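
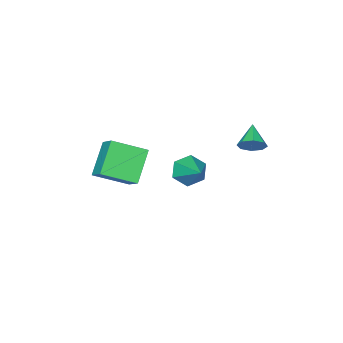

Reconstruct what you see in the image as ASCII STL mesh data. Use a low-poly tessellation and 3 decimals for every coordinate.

solid 
facet normal -0.647 -0.330 0.687
outer loop
vertex 3.836 -5.036 3.636
vertex 4.175 -4.021 4.443
vertex 2.426 -3.932 2.84
endloop
endfacet
facet normal -0.253 -0.757 -0.602
outer loop
vertex 3.745 -3.259 1.437
vertex 3.836 -5.036 3.636
vertex 2.426 -3.932 2.84
endloop
endfacet
facet normal -0.647 -0.330 0.688
outer loop
vertex 2.426 -3.932 2.84
vertex 4.175 -4.021 4.443
vertex 2.765 -2.917 3.646
endloop
endfacet
facet normal -0.720 0.563 -0.406
outer loop
vertex 2.765 -2.917 3.646
vertex 3.745 -3.259 1.437
vertex 2.426 -3.932 2.84
endloop
endfacet
facet normal 0.720 -0.563 0.406
outer loop
vertex 3.836 -5.036 3.636
vertex 5.494 -3.348 3.04
vertex 4.175 -4.021 4.443
endloop
endfacet
facet normal -0.253 -0.758 -0.602
outer loop
vertex 5.155 -4.363 2.234
vertex 3.836 -5.036 3.636
vertex 3.745 -3.259 1.437
endloop
endfacet
facet normal 0.719 -0.563 0.407
outer loop
vertex 5.155 -4.363 2.234
vertex 5.494 -3.348 3.04
vertex 3.836 -5.036 3.636
endloop
endfacet
facet normal 0.253 0.758 0.602
outer loop
vertex 4.175 -4.021 4.443
vertex 5.494 -3.348 3.04
vertex 2.765 -2.917 3.646
endloop
endfacet
facet normal -0.719 0.563 -0.406
outer loop
vertex 4.084 -2.244 2.244
vertex 3.745 -3.259 1.437
vertex 2.765 -2.917 3.646
endloop
endfacet
facet normal 0.253 0.757 0.602
outer loop
vertex 2.765 -2.917 3.646
vertex 5.494 -3.348 3.04
vertex 4.084 -2.244 2.244
endloop
endfacet
facet normal 0.647 0.330 -0.687
outer loop
vertex 4.084 -2.244 2.244
vertex 5.155 -4.363 2.234
vertex 3.745 -3.259 1.437
endloop
endfacet
facet normal 0.647 0.330 -0.688
outer loop
vertex 5.494 -3.348 3.04
vertex 5.155 -4.363 2.234
vertex 4.084 -2.244 2.244
endloop
endfacet
facet normal -0.356 -0.780 -0.515
outer loop
vertex 0.083 -3.024 -0.473
vertex -0.343 -3.354 0.322
vertex -0.814 -2.754 -0.261
endloop
endfacet
facet normal 0.106 0.808 -0.579
outer loop
vertex 0.083 -3.024 -0.473
vertex -0.814 -2.754 -0.261
vertex 0.403 -1.726 1.398
endloop
endfacet
facet normal -0.357 -0.780 -0.514
outer loop
vertex -0.814 -2.754 -0.261
vertex -0.343 -3.354 0.322
vertex -1.239 -3.084 0.534
endloop
endfacet
facet normal -0.632 0.775 -0.016
outer loop
vertex -0.814 -2.754 -0.261
vertex -1.239 -3.084 0.534
vertex 0.403 -1.726 1.398
endloop
endfacet
facet normal -0.357 -0.779 -0.516
outer loop
vertex -1.239 -3.084 0.534
vertex -0.343 -3.354 0.322
vertex -0.769 -3.685 1.116
endloop
endfacet
facet normal -0.607 0.255 0.753
outer loop
vertex -1.239 -3.084 0.534
vertex -0.769 -3.685 1.116
vertex 0.403 -1.726 1.398
endloop
endfacet
facet normal -0.356 -0.779 -0.516
outer loop
vertex -0.769 -3.685 1.116
vertex -0.343 -3.354 0.322
vertex 0.128 -3.955 0.904
endloop
endfacet
facet normal 0.157 -0.232 0.960
outer loop
vertex -0.769 -3.685 1.116
vertex 0.128 -3.955 0.904
vertex 0.403 -1.726 1.398
endloop
endfacet
facet normal -0.357 -0.779 -0.515
outer loop
vertex 0.128 -3.955 0.904
vertex -0.343 -3.354 0.322
vertex 0.553 -3.625 0.11
endloop
endfacet
facet normal 0.896 -0.199 0.397
outer loop
vertex 0.128 -3.955 0.904
vertex 0.553 -3.625 0.11
vertex 0.403 -1.726 1.398
endloop
endfacet
facet normal -0.357 -0.779 -0.515
outer loop
vertex 0.553 -3.625 0.11
vertex -0.343 -3.354 0.322
vertex 0.083 -3.024 -0.473
endloop
endfacet
facet normal 0.871 0.321 -0.372
outer loop
vertex 0.553 -3.625 0.11
vertex 0.083 -3.024 -0.473
vertex 0.403 -1.726 1.398
endloop
endfacet
facet normal 0.615 0.604 -0.506
outer loop
vertex -1.254 -0.956 3.072
vertex -1.803 -0.432 3.03
vertex -1.245 -0.588 3.522
endloop
endfacet
facet normal 0.433 -0.702 0.565
outer loop
vertex -1.254 -0.956 3.072
vertex -1.245 -0.588 3.522
vertex -2.677 -1.288 3.75
endloop
endfacet
facet normal 0.616 0.603 -0.507
outer loop
vertex -1.245 -0.588 3.522
vertex -1.803 -0.432 3.03
vertex -1.562 -0.128 3.684
endloop
endfacet
facet normal 0.237 -0.173 0.956
outer loop
vertex -1.245 -0.588 3.522
vertex -1.562 -0.128 3.684
vertex -2.677 -1.288 3.75
endloop
endfacet
facet normal 0.616 0.603 -0.507
outer loop
vertex -1.562 -0.128 3.684
vertex -1.803 -0.432 3.03
vertex -2.021 0.154 3.462
endloop
endfacet
facet normal -0.259 0.301 0.918
outer loop
vertex -1.562 -0.128 3.684
vertex -2.021 0.154 3.462
vertex -2.677 -1.288 3.75
endloop
endfacet
facet normal 0.616 0.603 -0.507
outer loop
vertex -2.021 0.154 3.462
vertex -1.803 -0.432 3.03
vertex -2.351 0.092 2.987
endloop
endfacet
facet normal -0.763 0.441 0.472
outer loop
vertex -2.021 0.154 3.462
vertex -2.351 0.092 2.987
vertex -2.677 -1.288 3.75
endloop
endfacet
facet normal 0.616 0.603 -0.507
outer loop
vertex -2.351 0.092 2.987
vertex -1.803 -0.432 3.03
vertex -2.36 -0.276 2.538
endloop
endfacet
facet normal -0.979 0.167 -0.117
outer loop
vertex -2.351 0.092 2.987
vertex -2.36 -0.276 2.538
vertex -2.677 -1.288 3.75
endloop
endfacet
facet normal 0.616 0.603 -0.506
outer loop
vertex -2.36 -0.276 2.538
vertex -1.803 -0.432 3.03
vertex -2.043 -0.736 2.376
endloop
endfacet
facet normal -0.783 -0.361 -0.506
outer loop
vertex -2.36 -0.276 2.538
vertex -2.043 -0.736 2.376
vertex -2.677 -1.288 3.75
endloop
endfacet
facet normal 0.617 0.603 -0.506
outer loop
vertex -2.043 -0.736 2.376
vertex -1.803 -0.432 3.03
vertex -1.585 -1.018 2.598
endloop
endfacet
facet normal -0.287 -0.836 -0.468
outer loop
vertex -2.043 -0.736 2.376
vertex -1.585 -1.018 2.598
vertex -2.677 -1.288 3.75
endloop
endfacet
facet normal 0.615 0.603 -0.508
outer loop
vertex -1.585 -1.018 2.598
vertex -1.803 -0.432 3.03
vertex -1.254 -0.956 3.072
endloop
endfacet
facet normal 0.217 -0.976 -0.024
outer loop
vertex -1.585 -1.018 2.598
vertex -1.254 -0.956 3.072
vertex -2.677 -1.288 3.75
endloop
endfacet

endsolid


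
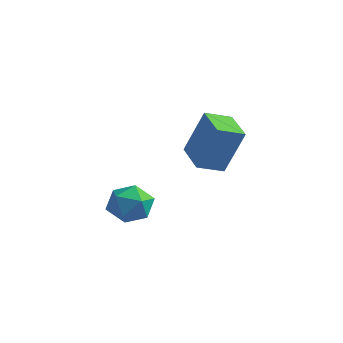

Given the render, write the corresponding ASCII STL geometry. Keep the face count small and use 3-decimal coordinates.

solid 
facet normal -0.507 0.381 0.774
outer loop
vertex -2.198 -2.602 0.55
vertex -2.444 -3.275 0.72
vertex -1.814 -3.028 1.011
endloop
endfacet
facet normal 0.080 0.764 0.640
outer loop
vertex -2.198 -2.602 0.55
vertex -1.814 -3.028 1.011
vertex -1.465 -2.634 0.497
endloop
endfacet
facet normal 0.041 0.999 -0.033
outer loop
vertex -2.198 -2.602 0.55
vertex -1.465 -2.634 0.497
vertex -1.878 -2.637 -0.112
endloop
endfacet
facet normal -0.569 0.760 -0.315
outer loop
vertex -2.198 -2.602 0.55
vertex -1.878 -2.637 -0.112
vertex -2.483 -3.033 0.026
endloop
endfacet
facet normal -0.908 0.378 0.183
outer loop
vertex -2.198 -2.602 0.55
vertex -2.483 -3.033 0.026
vertex -2.444 -3.275 0.72
endloop
endfacet
facet normal 0.644 0.330 0.690
outer loop
vertex -1.465 -2.634 0.497
vertex -1.814 -3.028 1.011
vertex -1.257 -3.327 0.634
endloop
endfacet
facet normal -0.305 -0.291 0.907
outer loop
vertex -1.814 -3.028 1.011
vertex -2.444 -3.275 0.72
vertex -1.862 -3.723 0.772
endloop
endfacet
facet normal -0.954 -0.296 -0.050
outer loop
vertex -2.444 -3.275 0.72
vertex -2.483 -3.033 0.026
vertex -2.275 -3.726 0.163
endloop
endfacet
facet normal -0.406 0.322 -0.855
outer loop
vertex -2.483 -3.033 0.026
vertex -1.878 -2.637 -0.112
vertex -1.926 -3.332 -0.351
endloop
endfacet
facet normal 0.582 0.709 -0.398
outer loop
vertex -1.878 -2.637 -0.112
vertex -1.465 -2.634 0.497
vertex -1.296 -3.085 -0.06
endloop
endfacet
facet normal 0.569 -0.760 0.315
outer loop
vertex -1.542 -3.758 0.11
vertex -1.257 -3.327 0.634
vertex -1.862 -3.723 0.772
endloop
endfacet
facet normal -0.041 -0.999 0.033
outer loop
vertex -1.542 -3.758 0.11
vertex -1.862 -3.723 0.772
vertex -2.275 -3.726 0.163
endloop
endfacet
facet normal -0.080 -0.764 -0.640
outer loop
vertex -1.542 -3.758 0.11
vertex -2.275 -3.726 0.163
vertex -1.926 -3.332 -0.351
endloop
endfacet
facet normal 0.507 -0.381 -0.774
outer loop
vertex -1.542 -3.758 0.11
vertex -1.926 -3.332 -0.351
vertex -1.296 -3.085 -0.06
endloop
endfacet
facet normal 0.908 -0.378 -0.183
outer loop
vertex -1.542 -3.758 0.11
vertex -1.296 -3.085 -0.06
vertex -1.257 -3.327 0.634
endloop
endfacet
facet normal 0.406 -0.322 0.855
outer loop
vertex -1.862 -3.723 0.772
vertex -1.257 -3.327 0.634
vertex -1.814 -3.028 1.011
endloop
endfacet
facet normal -0.582 -0.709 0.398
outer loop
vertex -2.275 -3.726 0.163
vertex -1.862 -3.723 0.772
vertex -2.444 -3.275 0.72
endloop
endfacet
facet normal -0.644 -0.330 -0.690
outer loop
vertex -1.926 -3.332 -0.351
vertex -2.275 -3.726 0.163
vertex -2.483 -3.033 0.026
endloop
endfacet
facet normal 0.305 0.291 -0.907
outer loop
vertex -1.296 -3.085 -0.06
vertex -1.926 -3.332 -0.351
vertex -1.878 -2.637 -0.112
endloop
endfacet
facet normal 0.954 0.296 0.050
outer loop
vertex -1.257 -3.327 0.634
vertex -1.296 -3.085 -0.06
vertex -1.465 -2.634 0.497
endloop
endfacet
facet normal -0.857 0.455 0.243
outer loop
vertex -2.283 0.161 2.922
vertex -1.94 0.949 2.657
vertex -2.851 -0.101 1.406
endloop
endfacet
facet normal -0.381 -0.876 0.294
outer loop
vertex -1.78 -0.669 1.103
vertex -2.283 0.161 2.922
vertex -2.851 -0.101 1.406
endloop
endfacet
facet normal -0.857 0.454 0.243
outer loop
vertex -2.851 -0.101 1.406
vertex -1.94 0.949 2.657
vertex -2.508 0.688 1.141
endloop
endfacet
facet normal -0.346 -0.160 -0.924
outer loop
vertex -2.508 0.688 1.141
vertex -1.78 -0.669 1.103
vertex -2.851 -0.101 1.406
endloop
endfacet
facet normal 0.346 0.160 0.924
outer loop
vertex -2.283 0.161 2.922
vertex -0.869 0.381 2.354
vertex -1.94 0.949 2.657
endloop
endfacet
facet normal -0.382 -0.876 0.294
outer loop
vertex -1.212 -0.408 2.619
vertex -2.283 0.161 2.922
vertex -1.78 -0.669 1.103
endloop
endfacet
facet normal 0.346 0.160 0.924
outer loop
vertex -1.212 -0.408 2.619
vertex -0.869 0.381 2.354
vertex -2.283 0.161 2.922
endloop
endfacet
facet normal 0.382 0.876 -0.294
outer loop
vertex -1.94 0.949 2.657
vertex -0.869 0.381 2.354
vertex -2.508 0.688 1.141
endloop
endfacet
facet normal -0.347 -0.160 -0.924
outer loop
vertex -1.437 0.119 0.838
vertex -1.78 -0.669 1.103
vertex -2.508 0.688 1.141
endloop
endfacet
facet normal 0.382 0.876 -0.295
outer loop
vertex -2.508 0.688 1.141
vertex -0.869 0.381 2.354
vertex -1.437 0.119 0.838
endloop
endfacet
facet normal 0.857 -0.455 -0.243
outer loop
vertex -1.437 0.119 0.838
vertex -1.212 -0.408 2.619
vertex -1.78 -0.669 1.103
endloop
endfacet
facet normal 0.857 -0.454 -0.243
outer loop
vertex -0.869 0.381 2.354
vertex -1.212 -0.408 2.619
vertex -1.437 0.119 0.838
endloop
endfacet

endsolid


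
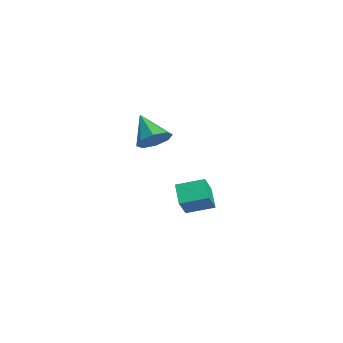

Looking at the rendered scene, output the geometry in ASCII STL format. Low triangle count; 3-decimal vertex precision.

solid 
facet normal 0.697 0.188 -0.692
outer loop
vertex 2.249 -0.877 0.645
vertex 1.828 -0.71 0.266
vertex 2.157 -0.436 0.672
endloop
endfacet
facet normal 0.327 0.010 0.945
outer loop
vertex 2.249 -0.877 0.645
vertex 2.157 -0.436 0.672
vertex 1.012 -0.93 1.074
endloop
endfacet
facet normal 0.697 0.188 -0.692
outer loop
vertex 2.157 -0.436 0.672
vertex 1.828 -0.71 0.266
vertex 1.872 -0.155 0.461
endloop
endfacet
facet normal 0.015 0.610 0.792
outer loop
vertex 2.157 -0.436 0.672
vertex 1.872 -0.155 0.461
vertex 1.012 -0.93 1.074
endloop
endfacet
facet normal 0.698 0.188 -0.691
outer loop
vertex 1.872 -0.155 0.461
vertex 1.828 -0.71 0.266
vertex 1.562 -0.2 0.136
endloop
endfacet
facet normal -0.480 0.806 0.346
outer loop
vertex 1.872 -0.155 0.461
vertex 1.562 -0.2 0.136
vertex 1.012 -0.93 1.074
endloop
endfacet
facet normal 0.698 0.188 -0.691
outer loop
vertex 1.562 -0.2 0.136
vertex 1.828 -0.71 0.266
vertex 1.408 -0.543 -0.113
endloop
endfacet
facet normal -0.865 0.484 -0.131
outer loop
vertex 1.562 -0.2 0.136
vertex 1.408 -0.543 -0.113
vertex 1.012 -0.93 1.074
endloop
endfacet
facet normal 0.698 0.188 -0.691
outer loop
vertex 1.408 -0.543 -0.113
vertex 1.828 -0.71 0.266
vertex 1.5 -0.985 -0.14
endloop
endfacet
facet normal -0.917 -0.169 -0.361
outer loop
vertex 1.408 -0.543 -0.113
vertex 1.5 -0.985 -0.14
vertex 1.012 -0.93 1.074
endloop
endfacet
facet normal 0.697 0.189 -0.691
outer loop
vertex 1.5 -0.985 -0.14
vertex 1.828 -0.71 0.266
vertex 1.784 -1.265 0.07
endloop
endfacet
facet normal -0.604 -0.769 -0.208
outer loop
vertex 1.5 -0.985 -0.14
vertex 1.784 -1.265 0.07
vertex 1.012 -0.93 1.074
endloop
endfacet
facet normal 0.699 0.188 -0.690
outer loop
vertex 1.784 -1.265 0.07
vertex 1.828 -0.71 0.266
vertex 2.094 -1.22 0.396
endloop
endfacet
facet normal -0.110 -0.965 0.238
outer loop
vertex 1.784 -1.265 0.07
vertex 2.094 -1.22 0.396
vertex 1.012 -0.93 1.074
endloop
endfacet
facet normal 0.697 0.187 -0.692
outer loop
vertex 2.094 -1.22 0.396
vertex 1.828 -0.71 0.266
vertex 2.249 -0.877 0.645
endloop
endfacet
facet normal 0.275 -0.643 0.715
outer loop
vertex 2.094 -1.22 0.396
vertex 2.249 -0.877 0.645
vertex 1.012 -0.93 1.074
endloop
endfacet
facet normal -0.535 0.416 -0.736
outer loop
vertex -1.735 1.249 -3.608
vertex -1.406 2.153 -3.336
vertex -1.035 1.162 -4.166
endloop
endfacet
facet normal -0.330 -0.904 -0.273
outer loop
vertex -0.554 0.787 -3.504
vertex -1.735 1.249 -3.608
vertex -1.035 1.162 -4.166
endloop
endfacet
facet normal -0.534 0.416 -0.736
outer loop
vertex -1.035 1.162 -4.166
vertex -1.406 2.153 -3.336
vertex -0.705 2.066 -3.894
endloop
endfacet
facet normal 0.778 -0.097 -0.621
outer loop
vertex -0.705 2.066 -3.894
vertex -0.554 0.787 -3.504
vertex -1.035 1.162 -4.166
endloop
endfacet
facet normal -0.778 0.097 0.620
outer loop
vertex -1.735 1.249 -3.608
vertex -0.925 1.778 -2.674
vertex -1.406 2.153 -3.336
endloop
endfacet
facet normal -0.330 -0.904 -0.273
outer loop
vertex -1.255 0.874 -2.946
vertex -1.735 1.249 -3.608
vertex -0.554 0.787 -3.504
endloop
endfacet
facet normal -0.779 0.098 0.620
outer loop
vertex -1.255 0.874 -2.946
vertex -0.925 1.778 -2.674
vertex -1.735 1.249 -3.608
endloop
endfacet
facet normal 0.329 0.904 0.273
outer loop
vertex -1.406 2.153 -3.336
vertex -0.925 1.778 -2.674
vertex -0.705 2.066 -3.894
endloop
endfacet
facet normal 0.779 -0.097 -0.620
outer loop
vertex -0.225 1.691 -3.232
vertex -0.554 0.787 -3.504
vertex -0.705 2.066 -3.894
endloop
endfacet
facet normal 0.330 0.904 0.273
outer loop
vertex -0.705 2.066 -3.894
vertex -0.925 1.778 -2.674
vertex -0.225 1.691 -3.232
endloop
endfacet
facet normal 0.534 -0.416 0.736
outer loop
vertex -0.225 1.691 -3.232
vertex -1.255 0.874 -2.946
vertex -0.554 0.787 -3.504
endloop
endfacet
facet normal 0.535 -0.416 0.735
outer loop
vertex -0.925 1.778 -2.674
vertex -1.255 0.874 -2.946
vertex -0.225 1.691 -3.232
endloop
endfacet

endsolid


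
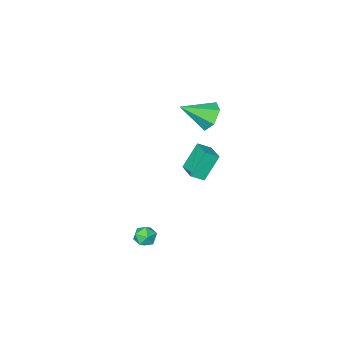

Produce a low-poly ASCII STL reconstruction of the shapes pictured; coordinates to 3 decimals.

solid 
facet normal -0.551 -0.020 0.834
outer loop
vertex -2.052 -4.654 -0.219
vertex -1.65 -3.336 0.078
vertex -2.75 -4.339 -0.673
endloop
endfacet
facet normal -0.285 -0.935 -0.210
outer loop
vertex -1.77 -4.304 -2.158
vertex -2.052 -4.654 -0.219
vertex -2.75 -4.339 -0.673
endloop
endfacet
facet normal -0.551 -0.020 0.834
outer loop
vertex -2.75 -4.339 -0.673
vertex -1.65 -3.336 0.078
vertex -2.348 -3.021 -0.376
endloop
endfacet
facet normal -0.784 0.354 -0.509
outer loop
vertex -2.348 -3.021 -0.376
vertex -1.77 -4.304 -2.158
vertex -2.75 -4.339 -0.673
endloop
endfacet
facet normal 0.784 -0.354 0.509
outer loop
vertex -2.052 -4.654 -0.219
vertex -0.67 -3.301 -1.407
vertex -1.65 -3.336 0.078
endloop
endfacet
facet normal -0.285 -0.935 -0.210
outer loop
vertex -1.072 -4.619 -1.704
vertex -2.052 -4.654 -0.219
vertex -1.77 -4.304 -2.158
endloop
endfacet
facet normal 0.784 -0.354 0.509
outer loop
vertex -1.072 -4.619 -1.704
vertex -0.67 -3.301 -1.407
vertex -2.052 -4.654 -0.219
endloop
endfacet
facet normal 0.285 0.935 0.210
outer loop
vertex -1.65 -3.336 0.078
vertex -0.67 -3.301 -1.407
vertex -2.348 -3.021 -0.376
endloop
endfacet
facet normal -0.784 0.354 -0.509
outer loop
vertex -1.368 -2.986 -1.861
vertex -1.77 -4.304 -2.158
vertex -2.348 -3.021 -0.376
endloop
endfacet
facet normal 0.285 0.935 0.210
outer loop
vertex -2.348 -3.021 -0.376
vertex -0.67 -3.301 -1.407
vertex -1.368 -2.986 -1.861
endloop
endfacet
facet normal 0.551 0.020 -0.834
outer loop
vertex -1.368 -2.986 -1.861
vertex -1.072 -4.619 -1.704
vertex -1.77 -4.304 -2.158
endloop
endfacet
facet normal 0.551 0.020 -0.834
outer loop
vertex -0.67 -3.301 -1.407
vertex -1.072 -4.619 -1.704
vertex -1.368 -2.986 -1.861
endloop
endfacet
facet normal -0.775 0.396 -0.492
outer loop
vertex -0.867 -2.302 2.834
vertex -1.457 -2.624 3.505
vertex -1.069 -1.761 3.588
endloop
endfacet
facet normal 0.858 0.497 -0.127
outer loop
vertex -0.867 -2.302 2.834
vertex -1.069 -1.761 3.588
vertex -0.023 -3.356 4.415
endloop
endfacet
facet normal -0.775 0.396 -0.492
outer loop
vertex -1.069 -1.761 3.588
vertex -1.457 -2.624 3.505
vertex -1.659 -2.082 4.259
endloop
endfacet
facet normal 0.419 0.619 0.664
outer loop
vertex -1.069 -1.761 3.588
vertex -1.659 -2.082 4.259
vertex -0.023 -3.356 4.415
endloop
endfacet
facet normal -0.776 0.395 -0.492
outer loop
vertex -1.659 -2.082 4.259
vertex -1.457 -2.624 3.505
vertex -2.047 -2.945 4.177
endloop
endfacet
facet normal -0.124 -0.038 0.991
outer loop
vertex -1.659 -2.082 4.259
vertex -2.047 -2.945 4.177
vertex -0.023 -3.356 4.415
endloop
endfacet
facet normal -0.775 0.396 -0.492
outer loop
vertex -2.047 -2.945 4.177
vertex -1.457 -2.624 3.505
vertex -1.846 -3.487 3.423
endloop
endfacet
facet normal -0.228 -0.818 0.527
outer loop
vertex -2.047 -2.945 4.177
vertex -1.846 -3.487 3.423
vertex -0.023 -3.356 4.415
endloop
endfacet
facet normal -0.776 0.396 -0.491
outer loop
vertex -1.846 -3.487 3.423
vertex -1.457 -2.624 3.505
vertex -1.256 -3.165 2.751
endloop
endfacet
facet normal 0.212 -0.941 -0.265
outer loop
vertex -1.846 -3.487 3.423
vertex -1.256 -3.165 2.751
vertex -0.023 -3.356 4.415
endloop
endfacet
facet normal -0.775 0.397 -0.491
outer loop
vertex -1.256 -3.165 2.751
vertex -1.457 -2.624 3.505
vertex -0.867 -2.302 2.834
endloop
endfacet
facet normal 0.755 -0.283 -0.592
outer loop
vertex -1.256 -3.165 2.751
vertex -0.867 -2.302 2.834
vertex -0.023 -3.356 4.415
endloop
endfacet
facet normal -0.254 0.518 0.817
outer loop
vertex 2.577 -1.601 -3.415
vertex 2.971 -2.031 -3.02
vertex 3.255 -1.45 -3.3
endloop
endfacet
facet normal -0.250 0.938 0.239
outer loop
vertex 2.577 -1.601 -3.415
vertex 3.255 -1.45 -3.3
vertex 2.979 -1.36 -3.941
endloop
endfacet
facet normal -0.708 0.666 -0.236
outer loop
vertex 2.577 -1.601 -3.415
vertex 2.979 -1.36 -3.941
vertex 2.524 -1.885 -4.058
endloop
endfacet
facet normal -0.996 0.078 0.048
outer loop
vertex 2.577 -1.601 -3.415
vertex 2.524 -1.885 -4.058
vertex 2.519 -2.299 -3.489
endloop
endfacet
facet normal -0.716 -0.015 0.698
outer loop
vertex 2.577 -1.601 -3.415
vertex 2.519 -2.299 -3.489
vertex 2.971 -2.031 -3.02
endloop
endfacet
facet normal 0.405 0.913 -0.046
outer loop
vertex 2.979 -1.36 -3.941
vertex 3.255 -1.45 -3.3
vertex 3.621 -1.641 -3.871
endloop
endfacet
facet normal 0.397 0.234 0.888
outer loop
vertex 3.255 -1.45 -3.3
vertex 2.971 -2.031 -3.02
vertex 3.616 -2.055 -3.302
endloop
endfacet
facet normal -0.350 -0.627 0.696
outer loop
vertex 2.971 -2.031 -3.02
vertex 2.519 -2.299 -3.489
vertex 3.161 -2.58 -3.419
endloop
endfacet
facet normal -0.803 -0.478 -0.355
outer loop
vertex 2.519 -2.299 -3.489
vertex 2.524 -1.885 -4.058
vertex 2.885 -2.49 -4.06
endloop
endfacet
facet normal -0.338 0.474 -0.813
outer loop
vertex 2.524 -1.885 -4.058
vertex 2.979 -1.36 -3.941
vertex 3.169 -1.909 -4.34
endloop
endfacet
facet normal 0.996 -0.078 -0.048
outer loop
vertex 3.563 -2.339 -3.945
vertex 3.621 -1.641 -3.871
vertex 3.616 -2.055 -3.302
endloop
endfacet
facet normal 0.708 -0.666 0.236
outer loop
vertex 3.563 -2.339 -3.945
vertex 3.616 -2.055 -3.302
vertex 3.161 -2.58 -3.419
endloop
endfacet
facet normal 0.250 -0.938 -0.239
outer loop
vertex 3.563 -2.339 -3.945
vertex 3.161 -2.58 -3.419
vertex 2.885 -2.49 -4.06
endloop
endfacet
facet normal 0.254 -0.518 -0.817
outer loop
vertex 3.563 -2.339 -3.945
vertex 2.885 -2.49 -4.06
vertex 3.169 -1.909 -4.34
endloop
endfacet
facet normal 0.716 0.015 -0.698
outer loop
vertex 3.563 -2.339 -3.945
vertex 3.169 -1.909 -4.34
vertex 3.621 -1.641 -3.871
endloop
endfacet
facet normal 0.803 0.478 0.355
outer loop
vertex 3.616 -2.055 -3.302
vertex 3.621 -1.641 -3.871
vertex 3.255 -1.45 -3.3
endloop
endfacet
facet normal 0.338 -0.474 0.813
outer loop
vertex 3.161 -2.58 -3.419
vertex 3.616 -2.055 -3.302
vertex 2.971 -2.031 -3.02
endloop
endfacet
facet normal -0.405 -0.913 0.046
outer loop
vertex 2.885 -2.49 -4.06
vertex 3.161 -2.58 -3.419
vertex 2.519 -2.299 -3.489
endloop
endfacet
facet normal -0.397 -0.234 -0.888
outer loop
vertex 3.169 -1.909 -4.34
vertex 2.885 -2.49 -4.06
vertex 2.524 -1.885 -4.058
endloop
endfacet
facet normal 0.350 0.627 -0.696
outer loop
vertex 3.621 -1.641 -3.871
vertex 3.169 -1.909 -4.34
vertex 2.979 -1.36 -3.941
endloop
endfacet

endsolid


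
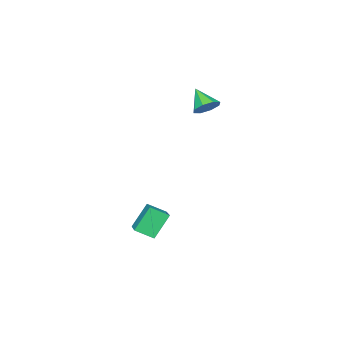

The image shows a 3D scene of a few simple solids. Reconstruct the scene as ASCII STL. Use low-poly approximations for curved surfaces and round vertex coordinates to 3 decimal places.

solid 
facet normal 0.188 0.708 -0.681
outer loop
vertex -2.23 1.963 2.157
vertex -2.951 2.128 2.13
vertex -2.375 2.362 2.532
endloop
endfacet
facet normal 0.767 -0.269 0.583
outer loop
vertex -2.23 1.963 2.157
vertex -2.375 2.362 2.532
vertex -3.209 1.152 3.07
endloop
endfacet
facet normal 0.188 0.707 -0.681
outer loop
vertex -2.375 2.362 2.532
vertex -2.951 2.128 2.13
vertex -2.857 2.624 2.671
endloop
endfacet
facet normal 0.355 0.165 0.920
outer loop
vertex -2.375 2.362 2.532
vertex -2.857 2.624 2.671
vertex -3.209 1.152 3.07
endloop
endfacet
facet normal 0.188 0.708 -0.681
outer loop
vertex -2.857 2.624 2.671
vertex -2.951 2.128 2.13
vertex -3.394 2.596 2.494
endloop
endfacet
facet normal -0.312 0.317 0.896
outer loop
vertex -2.857 2.624 2.671
vertex -3.394 2.596 2.494
vertex -3.209 1.152 3.07
endloop
endfacet
facet normal 0.187 0.707 -0.681
outer loop
vertex -3.394 2.596 2.494
vertex -2.951 2.128 2.13
vertex -3.672 2.293 2.103
endloop
endfacet
facet normal -0.846 0.100 0.524
outer loop
vertex -3.394 2.596 2.494
vertex -3.672 2.293 2.103
vertex -3.209 1.152 3.07
endloop
endfacet
facet normal 0.187 0.707 -0.682
outer loop
vertex -3.672 2.293 2.103
vertex -2.951 2.128 2.13
vertex -3.527 1.894 1.729
endloop
endfacet
facet normal -0.933 -0.360 0.022
outer loop
vertex -3.672 2.293 2.103
vertex -3.527 1.894 1.729
vertex -3.209 1.152 3.07
endloop
endfacet
facet normal 0.186 0.709 -0.680
outer loop
vertex -3.527 1.894 1.729
vertex -2.951 2.128 2.13
vertex -3.044 1.633 1.589
endloop
endfacet
facet normal -0.520 -0.794 -0.316
outer loop
vertex -3.527 1.894 1.729
vertex -3.044 1.633 1.589
vertex -3.209 1.152 3.07
endloop
endfacet
facet normal 0.187 0.708 -0.680
outer loop
vertex -3.044 1.633 1.589
vertex -2.951 2.128 2.13
vertex -2.507 1.661 1.766
endloop
endfacet
facet normal 0.145 -0.946 -0.291
outer loop
vertex -3.044 1.633 1.589
vertex -2.507 1.661 1.766
vertex -3.209 1.152 3.07
endloop
endfacet
facet normal 0.188 0.709 -0.680
outer loop
vertex -2.507 1.661 1.766
vertex -2.951 2.128 2.13
vertex -2.23 1.963 2.157
endloop
endfacet
facet normal 0.680 -0.729 0.081
outer loop
vertex -2.507 1.661 1.766
vertex -2.23 1.963 2.157
vertex -3.209 1.152 3.07
endloop
endfacet
facet normal -0.562 0.121 0.819
outer loop
vertex 2.105 3.022 -2.584
vertex 1.543 3.771 -3.08
vertex 0.986 1.796 -3.171
endloop
endfacet
facet normal 0.530 -0.707 0.468
outer loop
vertex 1.857 1.609 -4.44
vertex 2.105 3.022 -2.584
vertex 0.986 1.796 -3.171
endloop
endfacet
facet normal -0.562 0.121 0.818
outer loop
vertex 0.986 1.796 -3.171
vertex 1.543 3.771 -3.08
vertex 0.425 2.546 -3.667
endloop
endfacet
facet normal -0.636 -0.696 -0.334
outer loop
vertex 0.425 2.546 -3.667
vertex 1.857 1.609 -4.44
vertex 0.986 1.796 -3.171
endloop
endfacet
facet normal 0.635 0.697 0.333
outer loop
vertex 2.105 3.022 -2.584
vertex 2.414 3.584 -4.349
vertex 1.543 3.771 -3.08
endloop
endfacet
facet normal 0.530 -0.708 0.468
outer loop
vertex 2.975 2.834 -3.853
vertex 2.105 3.022 -2.584
vertex 1.857 1.609 -4.44
endloop
endfacet
facet normal 0.636 0.696 0.333
outer loop
vertex 2.975 2.834 -3.853
vertex 2.414 3.584 -4.349
vertex 2.105 3.022 -2.584
endloop
endfacet
facet normal -0.530 0.708 -0.468
outer loop
vertex 1.543 3.771 -3.08
vertex 2.414 3.584 -4.349
vertex 0.425 2.546 -3.667
endloop
endfacet
facet normal -0.635 -0.697 -0.332
outer loop
vertex 1.295 2.358 -4.936
vertex 1.857 1.609 -4.44
vertex 0.425 2.546 -3.667
endloop
endfacet
facet normal -0.530 0.707 -0.468
outer loop
vertex 0.425 2.546 -3.667
vertex 2.414 3.584 -4.349
vertex 1.295 2.358 -4.936
endloop
endfacet
facet normal 0.562 -0.120 -0.818
outer loop
vertex 1.295 2.358 -4.936
vertex 2.975 2.834 -3.853
vertex 1.857 1.609 -4.44
endloop
endfacet
facet normal 0.562 -0.121 -0.818
outer loop
vertex 2.414 3.584 -4.349
vertex 2.975 2.834 -3.853
vertex 1.295 2.358 -4.936
endloop
endfacet

endsolid


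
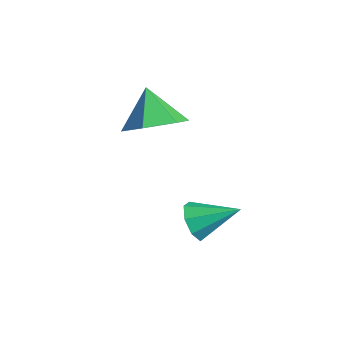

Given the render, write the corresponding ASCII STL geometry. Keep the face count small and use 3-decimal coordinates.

solid 
facet normal 0.580 -0.078 -0.811
outer loop
vertex 1.478 0.864 2.123
vertex 0.711 0.577 1.602
vertex 0.928 1.52 1.667
endloop
endfacet
facet normal 0.191 0.663 0.724
outer loop
vertex 1.478 0.864 2.123
vertex 0.928 1.52 1.667
vertex -0.071 0.683 2.698
endloop
endfacet
facet normal 0.580 -0.078 -0.811
outer loop
vertex 0.928 1.52 1.667
vertex 0.711 0.577 1.602
vertex 0.161 1.234 1.146
endloop
endfacet
facet normal -0.474 0.850 0.231
outer loop
vertex 0.928 1.52 1.667
vertex 0.161 1.234 1.146
vertex -0.071 0.683 2.698
endloop
endfacet
facet normal 0.579 -0.078 -0.811
outer loop
vertex 0.161 1.234 1.146
vertex 0.711 0.577 1.602
vertex -0.056 0.29 1.082
endloop
endfacet
facet normal -0.972 0.228 -0.064
outer loop
vertex 0.161 1.234 1.146
vertex -0.056 0.29 1.082
vertex -0.071 0.683 2.698
endloop
endfacet
facet normal 0.579 -0.078 -0.811
outer loop
vertex -0.056 0.29 1.082
vertex 0.711 0.577 1.602
vertex 0.494 -0.366 1.538
endloop
endfacet
facet normal -0.803 -0.580 0.134
outer loop
vertex -0.056 0.29 1.082
vertex 0.494 -0.366 1.538
vertex -0.071 0.683 2.698
endloop
endfacet
facet normal 0.579 -0.078 -0.811
outer loop
vertex 0.494 -0.366 1.538
vertex 0.711 0.577 1.602
vertex 1.261 -0.079 2.058
endloop
endfacet
facet normal -0.138 -0.767 0.627
outer loop
vertex 0.494 -0.366 1.538
vertex 1.261 -0.079 2.058
vertex -0.071 0.683 2.698
endloop
endfacet
facet normal 0.580 -0.078 -0.811
outer loop
vertex 1.261 -0.079 2.058
vertex 0.711 0.577 1.602
vertex 1.478 0.864 2.123
endloop
endfacet
facet normal 0.359 -0.146 0.922
outer loop
vertex 1.261 -0.079 2.058
vertex 1.478 0.864 2.123
vertex -0.071 0.683 2.698
endloop
endfacet
facet normal -0.506 -0.734 -0.454
outer loop
vertex 3.064 0.775 -1.748
vertex 2.531 0.879 -1.322
vertex 2.72 1.129 -1.937
endloop
endfacet
facet normal 0.724 0.405 -0.559
outer loop
vertex 3.064 0.775 -1.748
vertex 2.72 1.129 -1.937
vertex 3.249 1.921 -0.678
endloop
endfacet
facet normal -0.505 -0.734 -0.454
outer loop
vertex 2.72 1.129 -1.937
vertex 2.531 0.879 -1.322
vertex 2.265 1.336 -1.765
endloop
endfacet
facet normal 0.151 0.807 -0.571
outer loop
vertex 2.72 1.129 -1.937
vertex 2.265 1.336 -1.765
vertex 3.249 1.921 -0.678
endloop
endfacet
facet normal -0.505 -0.734 -0.454
outer loop
vertex 2.265 1.336 -1.765
vertex 2.531 0.879 -1.322
vertex 1.966 1.275 -1.334
endloop
endfacet
facet normal -0.387 0.911 -0.140
outer loop
vertex 2.265 1.336 -1.765
vertex 1.966 1.275 -1.334
vertex 3.249 1.921 -0.678
endloop
endfacet
facet normal -0.505 -0.734 -0.454
outer loop
vertex 1.966 1.275 -1.334
vertex 2.531 0.879 -1.322
vertex 1.998 0.982 -0.896
endloop
endfacet
facet normal -0.578 0.658 0.482
outer loop
vertex 1.966 1.275 -1.334
vertex 1.998 0.982 -0.896
vertex 3.249 1.921 -0.678
endloop
endfacet
facet normal -0.505 -0.735 -0.454
outer loop
vertex 1.998 0.982 -0.896
vertex 2.531 0.879 -1.322
vertex 2.342 0.629 -0.707
endloop
endfacet
facet normal -0.310 0.196 0.930
outer loop
vertex 1.998 0.982 -0.896
vertex 2.342 0.629 -0.707
vertex 3.249 1.921 -0.678
endloop
endfacet
facet normal -0.505 -0.734 -0.454
outer loop
vertex 2.342 0.629 -0.707
vertex 2.531 0.879 -1.322
vertex 2.797 0.422 -0.879
endloop
endfacet
facet normal 0.263 -0.206 0.943
outer loop
vertex 2.342 0.629 -0.707
vertex 2.797 0.422 -0.879
vertex 3.249 1.921 -0.678
endloop
endfacet
facet normal -0.505 -0.734 -0.454
outer loop
vertex 2.797 0.422 -0.879
vertex 2.531 0.879 -1.322
vertex 3.096 0.483 -1.31
endloop
endfacet
facet normal 0.801 -0.310 0.512
outer loop
vertex 2.797 0.422 -0.879
vertex 3.096 0.483 -1.31
vertex 3.249 1.921 -0.678
endloop
endfacet
facet normal -0.505 -0.735 -0.453
outer loop
vertex 3.096 0.483 -1.31
vertex 2.531 0.879 -1.322
vertex 3.064 0.775 -1.748
endloop
endfacet
facet normal 0.992 -0.057 -0.110
outer loop
vertex 3.096 0.483 -1.31
vertex 3.064 0.775 -1.748
vertex 3.249 1.921 -0.678
endloop
endfacet

endsolid


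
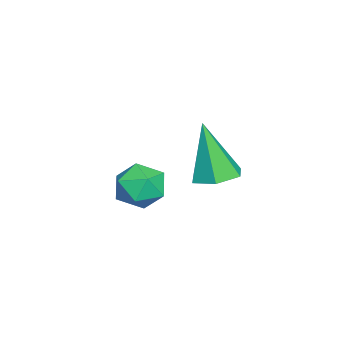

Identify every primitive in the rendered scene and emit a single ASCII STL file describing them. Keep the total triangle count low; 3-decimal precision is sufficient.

solid 
facet normal -0.045 0.405 0.913
outer loop
vertex 0.131 1.576 -3.069
vertex 0.272 0.733 -2.688
vertex 1.002 1.28 -2.895
endloop
endfacet
facet normal 0.209 0.874 0.439
outer loop
vertex 0.131 1.576 -3.069
vertex 1.002 1.28 -2.895
vertex 0.811 1.728 -3.695
endloop
endfacet
facet normal -0.281 0.957 -0.073
outer loop
vertex 0.131 1.576 -3.069
vertex 0.811 1.728 -3.695
vertex -0.038 1.457 -3.982
endloop
endfacet
facet normal -0.838 0.539 0.085
outer loop
vertex 0.131 1.576 -3.069
vertex -0.038 1.457 -3.982
vertex -0.371 0.842 -3.36
endloop
endfacet
facet normal -0.692 0.198 0.694
outer loop
vertex 0.131 1.576 -3.069
vertex -0.371 0.842 -3.36
vertex 0.272 0.733 -2.688
endloop
endfacet
facet normal 0.794 0.592 0.142
outer loop
vertex 0.811 1.728 -3.695
vertex 1.002 1.28 -2.895
vertex 1.371 0.978 -3.7
endloop
endfacet
facet normal 0.382 -0.166 0.909
outer loop
vertex 1.002 1.28 -2.895
vertex 0.272 0.733 -2.688
vertex 1.038 0.363 -3.078
endloop
endfacet
facet normal -0.665 -0.500 0.555
outer loop
vertex 0.272 0.733 -2.688
vertex -0.371 0.842 -3.36
vertex 0.189 0.092 -3.365
endloop
endfacet
facet normal -0.901 0.051 -0.432
outer loop
vertex -0.371 0.842 -3.36
vertex -0.038 1.457 -3.982
vertex -0.002 0.54 -4.165
endloop
endfacet
facet normal 0.001 0.726 -0.688
outer loop
vertex -0.038 1.457 -3.982
vertex 0.811 1.728 -3.695
vertex 0.728 1.087 -4.372
endloop
endfacet
facet normal 0.838 -0.539 -0.085
outer loop
vertex 0.869 0.244 -3.991
vertex 1.371 0.978 -3.7
vertex 1.038 0.363 -3.078
endloop
endfacet
facet normal 0.281 -0.957 0.073
outer loop
vertex 0.869 0.244 -3.991
vertex 1.038 0.363 -3.078
vertex 0.189 0.092 -3.365
endloop
endfacet
facet normal -0.209 -0.874 -0.439
outer loop
vertex 0.869 0.244 -3.991
vertex 0.189 0.092 -3.365
vertex -0.002 0.54 -4.165
endloop
endfacet
facet normal 0.045 -0.405 -0.913
outer loop
vertex 0.869 0.244 -3.991
vertex -0.002 0.54 -4.165
vertex 0.728 1.087 -4.372
endloop
endfacet
facet normal 0.692 -0.198 -0.694
outer loop
vertex 0.869 0.244 -3.991
vertex 0.728 1.087 -4.372
vertex 1.371 0.978 -3.7
endloop
endfacet
facet normal 0.901 -0.051 0.432
outer loop
vertex 1.038 0.363 -3.078
vertex 1.371 0.978 -3.7
vertex 1.002 1.28 -2.895
endloop
endfacet
facet normal -0.001 -0.726 0.688
outer loop
vertex 0.189 0.092 -3.365
vertex 1.038 0.363 -3.078
vertex 0.272 0.733 -2.688
endloop
endfacet
facet normal -0.794 -0.592 -0.142
outer loop
vertex -0.002 0.54 -4.165
vertex 0.189 0.092 -3.365
vertex -0.371 0.842 -3.36
endloop
endfacet
facet normal -0.382 0.166 -0.909
outer loop
vertex 0.728 1.087 -4.372
vertex -0.002 0.54 -4.165
vertex -0.038 1.457 -3.982
endloop
endfacet
facet normal 0.665 0.500 -0.555
outer loop
vertex 1.371 0.978 -3.7
vertex 0.728 1.087 -4.372
vertex 0.811 1.728 -3.695
endloop
endfacet
facet normal 0.110 0.233 -0.966
outer loop
vertex 3.591 3.897 -1.299
vertex 2.813 3.758 -1.421
vertex 3.062 4.49 -1.216
endloop
endfacet
facet normal 0.667 0.521 0.532
outer loop
vertex 3.591 3.897 -1.299
vertex 3.062 4.49 -1.216
vertex 2.587 3.282 0.561
endloop
endfacet
facet normal 0.110 0.233 -0.966
outer loop
vertex 3.062 4.49 -1.216
vertex 2.813 3.758 -1.421
vertex 2.283 4.352 -1.338
endloop
endfacet
facet normal -0.227 0.833 0.505
outer loop
vertex 3.062 4.49 -1.216
vertex 2.283 4.352 -1.338
vertex 2.587 3.282 0.561
endloop
endfacet
facet normal 0.109 0.232 -0.967
outer loop
vertex 2.283 4.352 -1.338
vertex 2.813 3.758 -1.421
vertex 2.034 3.62 -1.542
endloop
endfacet
facet normal -0.929 0.237 0.283
outer loop
vertex 2.283 4.352 -1.338
vertex 2.034 3.62 -1.542
vertex 2.587 3.282 0.561
endloop
endfacet
facet normal 0.109 0.232 -0.967
outer loop
vertex 2.034 3.62 -1.542
vertex 2.813 3.758 -1.421
vertex 2.564 3.026 -1.625
endloop
endfacet
facet normal -0.737 -0.670 0.086
outer loop
vertex 2.034 3.62 -1.542
vertex 2.564 3.026 -1.625
vertex 2.587 3.282 0.561
endloop
endfacet
facet normal 0.110 0.232 -0.966
outer loop
vertex 2.564 3.026 -1.625
vertex 2.813 3.758 -1.421
vertex 3.342 3.164 -1.503
endloop
endfacet
facet normal 0.156 -0.981 0.113
outer loop
vertex 2.564 3.026 -1.625
vertex 3.342 3.164 -1.503
vertex 2.587 3.282 0.561
endloop
endfacet
facet normal 0.110 0.232 -0.967
outer loop
vertex 3.342 3.164 -1.503
vertex 2.813 3.758 -1.421
vertex 3.591 3.897 -1.299
endloop
endfacet
facet normal 0.859 -0.385 0.336
outer loop
vertex 3.342 3.164 -1.503
vertex 3.591 3.897 -1.299
vertex 2.587 3.282 0.561
endloop
endfacet

endsolid


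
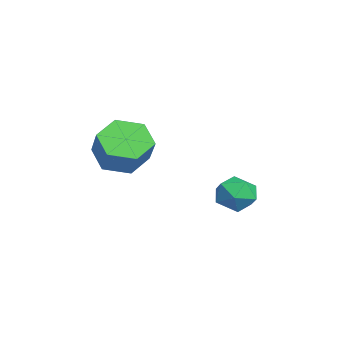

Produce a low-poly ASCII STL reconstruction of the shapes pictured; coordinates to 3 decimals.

solid 
facet normal -0.796 0.446 0.409
outer loop
vertex -3.388 0.102 -3.495
vertex -3.092 -0.047 -2.756
vertex -2.902 0.642 -3.137
endloop
endfacet
facet normal -0.645 0.730 -0.226
outer loop
vertex -3.388 0.102 -3.495
vertex -2.902 0.642 -3.137
vertex -2.813 0.477 -3.924
endloop
endfacet
facet normal -0.669 0.210 -0.713
outer loop
vertex -3.388 0.102 -3.495
vertex -2.813 0.477 -3.924
vertex -2.947 -0.315 -4.031
endloop
endfacet
facet normal -0.836 -0.399 -0.377
outer loop
vertex -3.388 0.102 -3.495
vertex -2.947 -0.315 -4.031
vertex -3.119 -0.638 -3.309
endloop
endfacet
facet normal -0.915 -0.253 0.315
outer loop
vertex -3.388 0.102 -3.495
vertex -3.119 -0.638 -3.309
vertex -3.092 -0.047 -2.756
endloop
endfacet
facet normal 0.025 0.979 -0.202
outer loop
vertex -2.813 0.477 -3.924
vertex -2.902 0.642 -3.137
vertex -2.161 0.558 -3.451
endloop
endfacet
facet normal -0.222 0.518 0.826
outer loop
vertex -2.902 0.642 -3.137
vertex -3.092 -0.047 -2.756
vertex -2.333 0.235 -2.729
endloop
endfacet
facet normal -0.413 -0.612 0.674
outer loop
vertex -3.092 -0.047 -2.756
vertex -3.119 -0.638 -3.309
vertex -2.467 -0.557 -2.836
endloop
endfacet
facet normal -0.286 -0.848 -0.447
outer loop
vertex -3.119 -0.638 -3.309
vertex -2.947 -0.315 -4.031
vertex -2.378 -0.722 -3.623
endloop
endfacet
facet normal -0.015 0.136 -0.991
outer loop
vertex -2.947 -0.315 -4.031
vertex -2.813 0.477 -3.924
vertex -2.188 -0.033 -4.004
endloop
endfacet
facet normal 0.836 0.399 0.377
outer loop
vertex -1.892 -0.182 -3.265
vertex -2.161 0.558 -3.451
vertex -2.333 0.235 -2.729
endloop
endfacet
facet normal 0.669 -0.210 0.713
outer loop
vertex -1.892 -0.182 -3.265
vertex -2.333 0.235 -2.729
vertex -2.467 -0.557 -2.836
endloop
endfacet
facet normal 0.645 -0.730 0.226
outer loop
vertex -1.892 -0.182 -3.265
vertex -2.467 -0.557 -2.836
vertex -2.378 -0.722 -3.623
endloop
endfacet
facet normal 0.796 -0.446 -0.409
outer loop
vertex -1.892 -0.182 -3.265
vertex -2.378 -0.722 -3.623
vertex -2.188 -0.033 -4.004
endloop
endfacet
facet normal 0.915 0.253 -0.315
outer loop
vertex -1.892 -0.182 -3.265
vertex -2.188 -0.033 -4.004
vertex -2.161 0.558 -3.451
endloop
endfacet
facet normal 0.286 0.848 0.447
outer loop
vertex -2.333 0.235 -2.729
vertex -2.161 0.558 -3.451
vertex -2.902 0.642 -3.137
endloop
endfacet
facet normal 0.015 -0.136 0.991
outer loop
vertex -2.467 -0.557 -2.836
vertex -2.333 0.235 -2.729
vertex -3.092 -0.047 -2.756
endloop
endfacet
facet normal -0.025 -0.979 0.202
outer loop
vertex -2.378 -0.722 -3.623
vertex -2.467 -0.557 -2.836
vertex -3.119 -0.638 -3.309
endloop
endfacet
facet normal 0.222 -0.518 -0.826
outer loop
vertex -2.188 -0.033 -4.004
vertex -2.378 -0.722 -3.623
vertex -2.947 -0.315 -4.031
endloop
endfacet
facet normal 0.413 0.612 -0.674
outer loop
vertex -2.161 0.558 -3.451
vertex -2.188 -0.033 -4.004
vertex -2.813 0.477 -3.924
endloop
endfacet
facet normal -0.690 -0.094 -0.717
outer loop
vertex -1.989 -4.369 -1.904
vertex -2.539 -3.751 -1.456
vertex -1.917 -3.452 -2.094
endloop
endfacet
facet normal 0.720 -0.195 -0.666
outer loop
vertex -1.989 -4.369 -1.904
vertex -1.917 -3.452 -2.094
vertex -1.092 -4.246 -0.971
endloop
endfacet
facet normal 0.719 -0.196 -0.667
outer loop
vertex -1.092 -4.246 -0.971
vertex -1.917 -3.452 -2.094
vertex -1.019 -3.329 -1.162
endloop
endfacet
facet normal 0.690 0.094 0.717
outer loop
vertex -1.092 -4.246 -0.971
vertex -1.019 -3.329 -1.162
vertex -1.641 -3.629 -0.524
endloop
endfacet
facet normal -0.690 -0.094 -0.717
outer loop
vertex -1.917 -3.452 -2.094
vertex -2.539 -3.751 -1.456
vertex -2.466 -2.834 -1.647
endloop
endfacet
facet normal 0.426 0.747 -0.510
outer loop
vertex -1.917 -3.452 -2.094
vertex -2.466 -2.834 -1.647
vertex -1.019 -3.329 -1.162
endloop
endfacet
facet normal 0.426 0.748 -0.509
outer loop
vertex -1.019 -3.329 -1.162
vertex -2.466 -2.834 -1.647
vertex -1.569 -2.711 -0.714
endloop
endfacet
facet normal 0.690 0.094 0.717
outer loop
vertex -1.019 -3.329 -1.162
vertex -1.569 -2.711 -0.714
vertex -1.641 -3.629 -0.524
endloop
endfacet
facet normal -0.690 -0.094 -0.717
outer loop
vertex -2.466 -2.834 -1.647
vertex -2.539 -3.751 -1.456
vertex -3.088 -3.134 -1.009
endloop
endfacet
facet normal -0.293 0.943 0.158
outer loop
vertex -2.466 -2.834 -1.647
vertex -3.088 -3.134 -1.009
vertex -1.569 -2.711 -0.714
endloop
endfacet
facet normal -0.293 0.943 0.158
outer loop
vertex -1.569 -2.711 -0.714
vertex -3.088 -3.134 -1.009
vertex -2.191 -3.011 -0.076
endloop
endfacet
facet normal 0.690 0.094 0.717
outer loop
vertex -1.569 -2.711 -0.714
vertex -2.191 -3.011 -0.076
vertex -1.641 -3.629 -0.524
endloop
endfacet
facet normal -0.690 -0.094 -0.717
outer loop
vertex -3.088 -3.134 -1.009
vertex -2.539 -3.751 -1.456
vertex -3.161 -4.051 -0.818
endloop
endfacet
facet normal -0.720 0.196 0.666
outer loop
vertex -3.088 -3.134 -1.009
vertex -3.161 -4.051 -0.818
vertex -2.191 -3.011 -0.076
endloop
endfacet
facet normal -0.719 0.195 0.667
outer loop
vertex -2.191 -3.011 -0.076
vertex -3.161 -4.051 -0.818
vertex -2.263 -3.928 0.114
endloop
endfacet
facet normal 0.690 0.094 0.717
outer loop
vertex -2.191 -3.011 -0.076
vertex -2.263 -3.928 0.114
vertex -1.641 -3.629 -0.524
endloop
endfacet
facet normal -0.690 -0.094 -0.717
outer loop
vertex -3.161 -4.051 -0.818
vertex -2.539 -3.751 -1.456
vertex -2.611 -4.669 -1.266
endloop
endfacet
facet normal -0.426 -0.748 0.509
outer loop
vertex -3.161 -4.051 -0.818
vertex -2.611 -4.669 -1.266
vertex -2.263 -3.928 0.114
endloop
endfacet
facet normal -0.427 -0.747 0.509
outer loop
vertex -2.263 -3.928 0.114
vertex -2.611 -4.669 -1.266
vertex -1.714 -4.546 -0.333
endloop
endfacet
facet normal 0.690 0.094 0.717
outer loop
vertex -2.263 -3.928 0.114
vertex -1.714 -4.546 -0.333
vertex -1.641 -3.629 -0.524
endloop
endfacet
facet normal -0.690 -0.094 -0.717
outer loop
vertex -2.611 -4.669 -1.266
vertex -2.539 -3.751 -1.456
vertex -1.989 -4.369 -1.904
endloop
endfacet
facet normal 0.293 -0.943 -0.158
outer loop
vertex -2.611 -4.669 -1.266
vertex -1.989 -4.369 -1.904
vertex -1.714 -4.546 -0.333
endloop
endfacet
facet normal 0.293 -0.943 -0.158
outer loop
vertex -1.714 -4.546 -0.333
vertex -1.989 -4.369 -1.904
vertex -1.092 -4.246 -0.971
endloop
endfacet
facet normal 0.690 0.094 0.717
outer loop
vertex -1.714 -4.546 -0.333
vertex -1.092 -4.246 -0.971
vertex -1.641 -3.629 -0.524
endloop
endfacet

endsolid


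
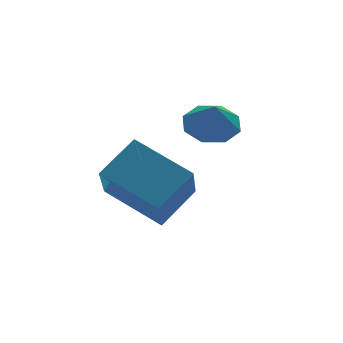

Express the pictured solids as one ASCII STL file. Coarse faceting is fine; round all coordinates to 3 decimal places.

solid 
facet normal -0.817 -0.235 -0.527
outer loop
vertex -2.921 -0.293 -0.842
vertex -3.921 1.414 -0.053
vertex -2.214 0.868 -2.456
endloop
endfacet
facet normal 0.470 -0.801 -0.371
outer loop
vertex -0.899 1.246 -1.607
vertex -2.921 -0.293 -0.842
vertex -2.214 0.868 -2.456
endloop
endfacet
facet normal -0.817 -0.235 -0.527
outer loop
vertex -2.214 0.868 -2.456
vertex -3.921 1.414 -0.053
vertex -3.214 2.575 -1.667
endloop
endfacet
facet normal 0.336 0.550 -0.765
outer loop
vertex -3.214 2.575 -1.667
vertex -0.899 1.246 -1.607
vertex -2.214 0.868 -2.456
endloop
endfacet
facet normal -0.336 -0.550 0.765
outer loop
vertex -2.921 -0.293 -0.842
vertex -2.606 1.792 0.796
vertex -3.921 1.414 -0.053
endloop
endfacet
facet normal 0.470 -0.801 -0.371
outer loop
vertex -1.606 0.085 0.007
vertex -2.921 -0.293 -0.842
vertex -0.899 1.246 -1.607
endloop
endfacet
facet normal -0.336 -0.550 0.765
outer loop
vertex -1.606 0.085 0.007
vertex -2.606 1.792 0.796
vertex -2.921 -0.293 -0.842
endloop
endfacet
facet normal -0.470 0.801 0.371
outer loop
vertex -3.921 1.414 -0.053
vertex -2.606 1.792 0.796
vertex -3.214 2.575 -1.667
endloop
endfacet
facet normal 0.336 0.550 -0.765
outer loop
vertex -1.899 2.953 -0.818
vertex -0.899 1.246 -1.607
vertex -3.214 2.575 -1.667
endloop
endfacet
facet normal -0.470 0.801 0.371
outer loop
vertex -3.214 2.575 -1.667
vertex -2.606 1.792 0.796
vertex -1.899 2.953 -0.818
endloop
endfacet
facet normal 0.817 0.235 0.527
outer loop
vertex -1.899 2.953 -0.818
vertex -1.606 0.085 0.007
vertex -0.899 1.246 -1.607
endloop
endfacet
facet normal 0.817 0.235 0.527
outer loop
vertex -2.606 1.792 0.796
vertex -1.606 0.085 0.007
vertex -1.899 2.953 -0.818
endloop
endfacet
facet normal 0.115 0.386 -0.915
outer loop
vertex 0.665 2.538 0.934
vertex 0.031 1.983 0.62
vertex 0.034 2.812 0.97
endloop
endfacet
facet normal 0.229 0.412 0.882
outer loop
vertex 0.665 2.538 0.934
vertex 0.034 2.812 0.97
vertex -0.091 1.577 1.58
endloop
endfacet
facet normal 0.117 0.386 -0.915
outer loop
vertex 0.034 2.812 0.97
vertex 0.031 1.983 0.62
vertex -0.599 2.6 0.8
endloop
endfacet
facet normal -0.368 0.441 0.818
outer loop
vertex 0.034 2.812 0.97
vertex -0.599 2.6 0.8
vertex -0.091 1.577 1.58
endloop
endfacet
facet normal 0.116 0.385 -0.915
outer loop
vertex -0.599 2.6 0.8
vertex 0.031 1.983 0.62
vertex -0.863 2.026 0.525
endloop
endfacet
facet normal -0.790 0.072 0.609
outer loop
vertex -0.599 2.6 0.8
vertex -0.863 2.026 0.525
vertex -0.091 1.577 1.58
endloop
endfacet
facet normal 0.116 0.386 -0.915
outer loop
vertex -0.863 2.026 0.525
vertex 0.031 1.983 0.62
vertex -0.604 1.427 0.305
endloop
endfacet
facet normal -0.793 -0.481 0.375
outer loop
vertex -0.863 2.026 0.525
vertex -0.604 1.427 0.305
vertex -0.091 1.577 1.58
endloop
endfacet
facet normal 0.115 0.387 -0.915
outer loop
vertex -0.604 1.427 0.305
vertex 0.031 1.983 0.62
vertex 0.027 1.154 0.269
endloop
endfacet
facet normal -0.372 -0.893 0.255
outer loop
vertex -0.604 1.427 0.305
vertex 0.027 1.154 0.269
vertex -0.091 1.577 1.58
endloop
endfacet
facet normal 0.116 0.387 -0.915
outer loop
vertex 0.027 1.154 0.269
vertex 0.031 1.983 0.62
vertex 0.66 1.366 0.439
endloop
endfacet
facet normal 0.223 -0.922 0.317
outer loop
vertex 0.027 1.154 0.269
vertex 0.66 1.366 0.439
vertex -0.091 1.577 1.58
endloop
endfacet
facet normal 0.115 0.386 -0.915
outer loop
vertex 0.66 1.366 0.439
vertex 0.031 1.983 0.62
vertex 0.925 1.939 0.714
endloop
endfacet
facet normal 0.646 -0.552 0.527
outer loop
vertex 0.66 1.366 0.439
vertex 0.925 1.939 0.714
vertex -0.091 1.577 1.58
endloop
endfacet
facet normal 0.115 0.386 -0.915
outer loop
vertex 0.925 1.939 0.714
vertex 0.031 1.983 0.62
vertex 0.665 2.538 0.934
endloop
endfacet
facet normal 0.648 0.002 0.761
outer loop
vertex 0.925 1.939 0.714
vertex 0.665 2.538 0.934
vertex -0.091 1.577 1.58
endloop
endfacet

endsolid


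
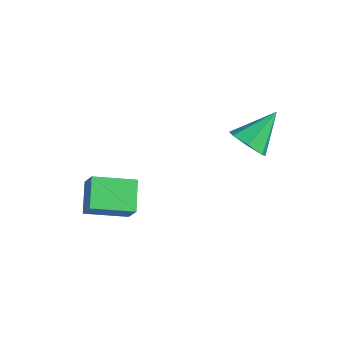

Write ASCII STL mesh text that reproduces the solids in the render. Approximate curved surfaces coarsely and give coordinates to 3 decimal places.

solid 
facet normal -0.057 -0.796 -0.602
outer loop
vertex 3.807 0.342 0.509
vertex 2.896 0.453 0.449
vertex 3.554 0.81 -0.086
endloop
endfacet
facet normal 0.891 0.454 -0.021
outer loop
vertex 3.807 0.342 0.509
vertex 3.554 0.81 -0.086
vertex 3.004 1.967 1.591
endloop
endfacet
facet normal -0.056 -0.797 -0.601
outer loop
vertex 3.554 0.81 -0.086
vertex 2.896 0.453 0.449
vertex 2.805 1.008 -0.279
endloop
endfacet
facet normal 0.336 0.823 -0.458
outer loop
vertex 3.554 0.81 -0.086
vertex 2.805 1.008 -0.279
vertex 3.004 1.967 1.591
endloop
endfacet
facet normal -0.057 -0.797 -0.601
outer loop
vertex 2.805 1.008 -0.279
vertex 2.896 0.453 0.449
vertex 2.125 0.789 0.076
endloop
endfacet
facet normal -0.454 0.812 -0.368
outer loop
vertex 2.805 1.008 -0.279
vertex 2.125 0.789 0.076
vertex 3.004 1.967 1.591
endloop
endfacet
facet normal -0.056 -0.797 -0.602
outer loop
vertex 2.125 0.789 0.076
vertex 2.896 0.453 0.449
vertex 2.025 0.316 0.712
endloop
endfacet
facet normal -0.885 0.429 0.180
outer loop
vertex 2.125 0.789 0.076
vertex 2.025 0.316 0.712
vertex 3.004 1.967 1.591
endloop
endfacet
facet normal -0.056 -0.797 -0.601
outer loop
vertex 2.025 0.316 0.712
vertex 2.896 0.453 0.449
vertex 2.581 -0.053 1.149
endloop
endfacet
facet normal -0.633 -0.037 0.774
outer loop
vertex 2.025 0.316 0.712
vertex 2.581 -0.053 1.149
vertex 3.004 1.967 1.591
endloop
endfacet
facet normal -0.057 -0.797 -0.602
outer loop
vertex 2.581 -0.053 1.149
vertex 2.896 0.453 0.449
vertex 3.374 -0.042 1.059
endloop
endfacet
facet normal 0.113 -0.235 0.965
outer loop
vertex 2.581 -0.053 1.149
vertex 3.374 -0.042 1.059
vertex 3.004 1.967 1.591
endloop
endfacet
facet normal -0.057 -0.797 -0.602
outer loop
vertex 3.374 -0.042 1.059
vertex 2.896 0.453 0.449
vertex 3.807 0.342 0.509
endloop
endfacet
facet normal 0.791 -0.016 0.611
outer loop
vertex 3.374 -0.042 1.059
vertex 3.807 0.342 0.509
vertex 3.004 1.967 1.591
endloop
endfacet
facet normal -0.608 0.623 0.492
outer loop
vertex -1.626 -3.789 -2.074
vertex -0.499 -2.32 -2.542
vertex -2.285 -3.613 -3.11
endloop
endfacet
facet normal -0.590 -0.769 0.245
outer loop
vertex -1.361 -4.56 -3.858
vertex -1.626 -3.789 -2.074
vertex -2.285 -3.613 -3.11
endloop
endfacet
facet normal -0.608 0.623 0.492
outer loop
vertex -2.285 -3.613 -3.11
vertex -0.499 -2.32 -2.542
vertex -1.157 -2.144 -3.577
endloop
endfacet
facet normal -0.531 0.142 -0.836
outer loop
vertex -1.157 -2.144 -3.577
vertex -1.361 -4.56 -3.858
vertex -2.285 -3.613 -3.11
endloop
endfacet
facet normal 0.531 -0.141 0.835
outer loop
vertex -1.626 -3.789 -2.074
vertex 0.425 -3.267 -3.29
vertex -0.499 -2.32 -2.542
endloop
endfacet
facet normal -0.591 -0.769 0.245
outer loop
vertex -0.703 -4.736 -2.823
vertex -1.626 -3.789 -2.074
vertex -1.361 -4.56 -3.858
endloop
endfacet
facet normal 0.531 -0.143 0.835
outer loop
vertex -0.703 -4.736 -2.823
vertex 0.425 -3.267 -3.29
vertex -1.626 -3.789 -2.074
endloop
endfacet
facet normal 0.590 0.769 -0.245
outer loop
vertex -0.499 -2.32 -2.542
vertex 0.425 -3.267 -3.29
vertex -1.157 -2.144 -3.577
endloop
endfacet
facet normal -0.532 0.142 -0.835
outer loop
vertex -0.234 -3.091 -4.326
vertex -1.361 -4.56 -3.858
vertex -1.157 -2.144 -3.577
endloop
endfacet
facet normal 0.590 0.769 -0.245
outer loop
vertex -1.157 -2.144 -3.577
vertex 0.425 -3.267 -3.29
vertex -0.234 -3.091 -4.326
endloop
endfacet
facet normal 0.608 -0.623 -0.492
outer loop
vertex -0.234 -3.091 -4.326
vertex -0.703 -4.736 -2.823
vertex -1.361 -4.56 -3.858
endloop
endfacet
facet normal 0.608 -0.623 -0.492
outer loop
vertex 0.425 -3.267 -3.29
vertex -0.703 -4.736 -2.823
vertex -0.234 -3.091 -4.326
endloop
endfacet

endsolid


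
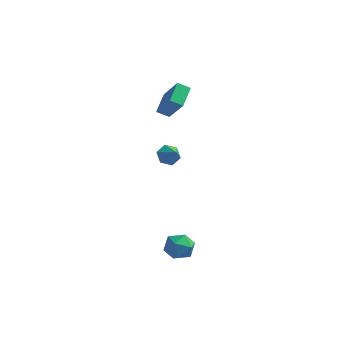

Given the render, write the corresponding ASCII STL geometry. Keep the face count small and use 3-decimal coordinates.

solid 
facet normal -0.641 0.474 -0.604
outer loop
vertex 1.779 -0.928 2.196
vertex 1.225 -1.296 2.495
vertex 1.432 -0.656 2.778
endloop
endfacet
facet normal 0.841 0.458 0.288
outer loop
vertex 1.779 -0.928 2.196
vertex 1.432 -0.656 2.778
vertex 1.935 -1.824 3.165
endloop
endfacet
facet normal -0.641 0.474 -0.603
outer loop
vertex 1.432 -0.656 2.778
vertex 1.225 -1.296 2.495
vertex 0.878 -1.025 3.077
endloop
endfacet
facet normal 0.221 0.391 0.893
outer loop
vertex 1.432 -0.656 2.778
vertex 0.878 -1.025 3.077
vertex 1.935 -1.824 3.165
endloop
endfacet
facet normal -0.641 0.475 -0.603
outer loop
vertex 0.878 -1.025 3.077
vertex 1.225 -1.296 2.495
vertex 0.67 -1.665 2.794
endloop
endfacet
facet normal -0.303 -0.301 0.904
outer loop
vertex 0.878 -1.025 3.077
vertex 0.67 -1.665 2.794
vertex 1.935 -1.824 3.165
endloop
endfacet
facet normal -0.641 0.475 -0.603
outer loop
vertex 0.67 -1.665 2.794
vertex 1.225 -1.296 2.495
vertex 1.017 -1.936 2.212
endloop
endfacet
facet normal -0.207 -0.928 0.309
outer loop
vertex 0.67 -1.665 2.794
vertex 1.017 -1.936 2.212
vertex 1.935 -1.824 3.165
endloop
endfacet
facet normal -0.641 0.475 -0.603
outer loop
vertex 1.017 -1.936 2.212
vertex 1.225 -1.296 2.495
vertex 1.571 -1.568 1.913
endloop
endfacet
facet normal 0.412 -0.862 -0.296
outer loop
vertex 1.017 -1.936 2.212
vertex 1.571 -1.568 1.913
vertex 1.935 -1.824 3.165
endloop
endfacet
facet normal -0.641 0.475 -0.603
outer loop
vertex 1.571 -1.568 1.913
vertex 1.225 -1.296 2.495
vertex 1.779 -0.928 2.196
endloop
endfacet
facet normal 0.937 -0.169 -0.307
outer loop
vertex 1.571 -1.568 1.913
vertex 1.779 -0.928 2.196
vertex 1.935 -1.824 3.165
endloop
endfacet
facet normal -0.566 0.333 -0.754
outer loop
vertex -1.729 4.622 3.615
vertex -1.033 4.9 3.215
vertex -1.588 3.243 2.899
endloop
endfacet
facet normal -0.819 -0.328 0.470
outer loop
vertex -0.427 2.56 4.445
vertex -1.729 4.622 3.615
vertex -1.588 3.243 2.899
endloop
endfacet
facet normal -0.566 0.333 -0.754
outer loop
vertex -1.588 3.243 2.899
vertex -1.033 4.9 3.215
vertex -0.892 3.521 2.5
endloop
endfacet
facet normal 0.090 -0.884 -0.458
outer loop
vertex -0.892 3.521 2.5
vertex -0.427 2.56 4.445
vertex -1.588 3.243 2.899
endloop
endfacet
facet normal -0.090 0.884 0.458
outer loop
vertex -1.729 4.622 3.615
vertex 0.128 4.217 4.761
vertex -1.033 4.9 3.215
endloop
endfacet
facet normal -0.819 -0.328 0.471
outer loop
vertex -0.568 3.939 5.16
vertex -1.729 4.622 3.615
vertex -0.427 2.56 4.445
endloop
endfacet
facet normal -0.090 0.884 0.459
outer loop
vertex -0.568 3.939 5.16
vertex 0.128 4.217 4.761
vertex -1.729 4.622 3.615
endloop
endfacet
facet normal 0.819 0.328 -0.470
outer loop
vertex -1.033 4.9 3.215
vertex 0.128 4.217 4.761
vertex -0.892 3.521 2.5
endloop
endfacet
facet normal 0.090 -0.884 -0.458
outer loop
vertex 0.269 2.838 4.045
vertex -0.427 2.56 4.445
vertex -0.892 3.521 2.5
endloop
endfacet
facet normal 0.819 0.328 -0.471
outer loop
vertex -0.892 3.521 2.5
vertex 0.128 4.217 4.761
vertex 0.269 2.838 4.045
endloop
endfacet
facet normal 0.566 -0.333 0.754
outer loop
vertex 0.269 2.838 4.045
vertex -0.568 3.939 5.16
vertex -0.427 2.56 4.445
endloop
endfacet
facet normal 0.566 -0.334 0.754
outer loop
vertex 0.128 4.217 4.761
vertex -0.568 3.939 5.16
vertex 0.269 2.838 4.045
endloop
endfacet
facet normal -0.823 0.510 0.251
outer loop
vertex 2.073 -3.377 -3.383
vertex 2.218 -3.6 -2.453
vertex 2.605 -2.794 -2.823
endloop
endfacet
facet normal -0.518 0.789 -0.330
outer loop
vertex 2.073 -3.377 -3.383
vertex 2.605 -2.794 -2.823
vertex 2.888 -2.987 -3.728
endloop
endfacet
facet normal -0.485 0.280 -0.829
outer loop
vertex 2.073 -3.377 -3.383
vertex 2.888 -2.987 -3.728
vertex 2.677 -3.912 -3.917
endloop
endfacet
facet normal -0.770 -0.314 -0.556
outer loop
vertex 2.073 -3.377 -3.383
vertex 2.677 -3.912 -3.917
vertex 2.263 -4.291 -3.129
endloop
endfacet
facet normal -0.979 -0.173 0.111
outer loop
vertex 2.073 -3.377 -3.383
vertex 2.263 -4.291 -3.129
vertex 2.218 -3.6 -2.453
endloop
endfacet
facet normal 0.151 0.975 -0.161
outer loop
vertex 2.888 -2.987 -3.728
vertex 2.605 -2.794 -2.823
vertex 3.537 -2.969 -3.011
endloop
endfacet
facet normal -0.344 0.523 0.780
outer loop
vertex 2.605 -2.794 -2.823
vertex 2.218 -3.6 -2.453
vertex 3.123 -3.348 -2.223
endloop
endfacet
facet normal -0.596 -0.581 0.554
outer loop
vertex 2.218 -3.6 -2.453
vertex 2.263 -4.291 -3.129
vertex 2.912 -4.273 -2.412
endloop
endfacet
facet normal -0.258 -0.811 -0.526
outer loop
vertex 2.263 -4.291 -3.129
vertex 2.677 -3.912 -3.917
vertex 3.195 -4.466 -3.317
endloop
endfacet
facet normal 0.204 0.151 -0.967
outer loop
vertex 2.677 -3.912 -3.917
vertex 2.888 -2.987 -3.728
vertex 3.582 -3.66 -3.687
endloop
endfacet
facet normal 0.770 0.314 0.556
outer loop
vertex 3.727 -3.883 -2.757
vertex 3.537 -2.969 -3.011
vertex 3.123 -3.348 -2.223
endloop
endfacet
facet normal 0.485 -0.280 0.829
outer loop
vertex 3.727 -3.883 -2.757
vertex 3.123 -3.348 -2.223
vertex 2.912 -4.273 -2.412
endloop
endfacet
facet normal 0.518 -0.789 0.330
outer loop
vertex 3.727 -3.883 -2.757
vertex 2.912 -4.273 -2.412
vertex 3.195 -4.466 -3.317
endloop
endfacet
facet normal 0.823 -0.510 -0.251
outer loop
vertex 3.727 -3.883 -2.757
vertex 3.195 -4.466 -3.317
vertex 3.582 -3.66 -3.687
endloop
endfacet
facet normal 0.979 0.173 -0.111
outer loop
vertex 3.727 -3.883 -2.757
vertex 3.582 -3.66 -3.687
vertex 3.537 -2.969 -3.011
endloop
endfacet
facet normal 0.258 0.811 0.526
outer loop
vertex 3.123 -3.348 -2.223
vertex 3.537 -2.969 -3.011
vertex 2.605 -2.794 -2.823
endloop
endfacet
facet normal -0.204 -0.151 0.967
outer loop
vertex 2.912 -4.273 -2.412
vertex 3.123 -3.348 -2.223
vertex 2.218 -3.6 -2.453
endloop
endfacet
facet normal -0.151 -0.975 0.161
outer loop
vertex 3.195 -4.466 -3.317
vertex 2.912 -4.273 -2.412
vertex 2.263 -4.291 -3.129
endloop
endfacet
facet normal 0.344 -0.523 -0.780
outer loop
vertex 3.582 -3.66 -3.687
vertex 3.195 -4.466 -3.317
vertex 2.677 -3.912 -3.917
endloop
endfacet
facet normal 0.596 0.581 -0.554
outer loop
vertex 3.537 -2.969 -3.011
vertex 3.582 -3.66 -3.687
vertex 2.888 -2.987 -3.728
endloop
endfacet

endsolid


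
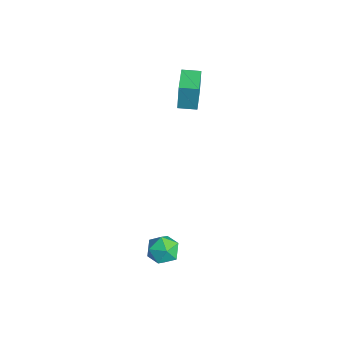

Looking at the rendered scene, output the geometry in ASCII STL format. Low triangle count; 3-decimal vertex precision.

solid 
facet normal -0.934 0.353 -0.048
outer loop
vertex -3.584 0.975 4.119
vertex -3.243 1.871 4.079
vertex -3.539 0.892 2.622
endloop
endfacet
facet normal -0.355 -0.934 0.041
outer loop
vertex -1.997 0.309 2.701
vertex -3.584 0.975 4.119
vertex -3.539 0.892 2.622
endloop
endfacet
facet normal -0.934 0.354 -0.048
outer loop
vertex -3.539 0.892 2.622
vertex -3.243 1.871 4.079
vertex -3.197 1.789 2.582
endloop
endfacet
facet normal 0.030 -0.056 -0.998
outer loop
vertex -3.197 1.789 2.582
vertex -1.997 0.309 2.701
vertex -3.539 0.892 2.622
endloop
endfacet
facet normal -0.030 0.056 0.998
outer loop
vertex -3.584 0.975 4.119
vertex -1.701 1.288 4.158
vertex -3.243 1.871 4.079
endloop
endfacet
facet normal -0.356 -0.934 0.040
outer loop
vertex -2.043 0.391 4.198
vertex -3.584 0.975 4.119
vertex -1.997 0.309 2.701
endloop
endfacet
facet normal -0.030 0.056 0.998
outer loop
vertex -2.043 0.391 4.198
vertex -1.701 1.288 4.158
vertex -3.584 0.975 4.119
endloop
endfacet
facet normal 0.355 0.934 -0.040
outer loop
vertex -3.243 1.871 4.079
vertex -1.701 1.288 4.158
vertex -3.197 1.789 2.582
endloop
endfacet
facet normal 0.030 -0.056 -0.998
outer loop
vertex -1.656 1.205 2.661
vertex -1.997 0.309 2.701
vertex -3.197 1.789 2.582
endloop
endfacet
facet normal 0.356 0.934 -0.041
outer loop
vertex -3.197 1.789 2.582
vertex -1.701 1.288 4.158
vertex -1.656 1.205 2.661
endloop
endfacet
facet normal 0.934 -0.353 0.048
outer loop
vertex -1.656 1.205 2.661
vertex -2.043 0.391 4.198
vertex -1.997 0.309 2.701
endloop
endfacet
facet normal 0.934 -0.354 0.048
outer loop
vertex -1.701 1.288 4.158
vertex -2.043 0.391 4.198
vertex -1.656 1.205 2.661
endloop
endfacet
facet normal -0.999 -0.028 -0.043
outer loop
vertex 2.447 -1.869 -3.495
vertex 2.427 -2.331 -2.729
vertex 2.401 -1.437 -2.714
endloop
endfacet
facet normal -0.747 0.563 -0.355
outer loop
vertex 2.447 -1.869 -3.495
vertex 2.401 -1.437 -2.714
vertex 2.937 -1.134 -3.361
endloop
endfacet
facet normal -0.305 0.364 -0.880
outer loop
vertex 2.447 -1.869 -3.495
vertex 2.937 -1.134 -3.361
vertex 3.295 -1.84 -3.777
endloop
endfacet
facet normal -0.285 -0.350 -0.893
outer loop
vertex 2.447 -1.869 -3.495
vertex 3.295 -1.84 -3.777
vertex 2.98 -2.579 -3.387
endloop
endfacet
facet normal -0.713 -0.592 -0.376
outer loop
vertex 2.447 -1.869 -3.495
vertex 2.98 -2.579 -3.387
vertex 2.427 -2.331 -2.729
endloop
endfacet
facet normal -0.365 0.922 0.129
outer loop
vertex 2.937 -1.134 -3.361
vertex 2.401 -1.437 -2.714
vertex 3.22 -1.141 -2.513
endloop
endfacet
facet normal -0.773 -0.033 0.634
outer loop
vertex 2.401 -1.437 -2.714
vertex 2.427 -2.331 -2.729
vertex 2.905 -1.88 -2.123
endloop
endfacet
facet normal -0.310 -0.946 0.096
outer loop
vertex 2.427 -2.331 -2.729
vertex 2.98 -2.579 -3.387
vertex 3.263 -2.586 -2.539
endloop
endfacet
facet normal 0.382 -0.553 -0.740
outer loop
vertex 2.98 -2.579 -3.387
vertex 3.295 -1.84 -3.777
vertex 3.799 -2.283 -3.186
endloop
endfacet
facet normal 0.347 0.600 -0.720
outer loop
vertex 3.295 -1.84 -3.777
vertex 2.937 -1.134 -3.361
vertex 3.773 -1.389 -3.171
endloop
endfacet
facet normal 0.285 0.350 0.893
outer loop
vertex 3.753 -1.851 -2.405
vertex 3.22 -1.141 -2.513
vertex 2.905 -1.88 -2.123
endloop
endfacet
facet normal 0.305 -0.364 0.880
outer loop
vertex 3.753 -1.851 -2.405
vertex 2.905 -1.88 -2.123
vertex 3.263 -2.586 -2.539
endloop
endfacet
facet normal 0.747 -0.563 0.355
outer loop
vertex 3.753 -1.851 -2.405
vertex 3.263 -2.586 -2.539
vertex 3.799 -2.283 -3.186
endloop
endfacet
facet normal 0.999 0.028 0.043
outer loop
vertex 3.753 -1.851 -2.405
vertex 3.799 -2.283 -3.186
vertex 3.773 -1.389 -3.171
endloop
endfacet
facet normal 0.713 0.592 0.376
outer loop
vertex 3.753 -1.851 -2.405
vertex 3.773 -1.389 -3.171
vertex 3.22 -1.141 -2.513
endloop
endfacet
facet normal -0.382 0.553 0.740
outer loop
vertex 2.905 -1.88 -2.123
vertex 3.22 -1.141 -2.513
vertex 2.401 -1.437 -2.714
endloop
endfacet
facet normal -0.347 -0.600 0.720
outer loop
vertex 3.263 -2.586 -2.539
vertex 2.905 -1.88 -2.123
vertex 2.427 -2.331 -2.729
endloop
endfacet
facet normal 0.365 -0.922 -0.129
outer loop
vertex 3.799 -2.283 -3.186
vertex 3.263 -2.586 -2.539
vertex 2.98 -2.579 -3.387
endloop
endfacet
facet normal 0.773 0.033 -0.634
outer loop
vertex 3.773 -1.389 -3.171
vertex 3.799 -2.283 -3.186
vertex 3.295 -1.84 -3.777
endloop
endfacet
facet normal 0.310 0.946 -0.096
outer loop
vertex 3.22 -1.141 -2.513
vertex 3.773 -1.389 -3.171
vertex 2.937 -1.134 -3.361
endloop
endfacet

endsolid


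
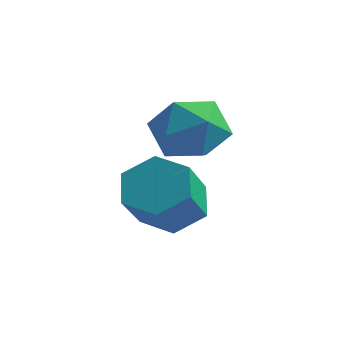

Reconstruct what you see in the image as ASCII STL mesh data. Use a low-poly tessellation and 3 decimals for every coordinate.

solid 
facet normal -0.741 -0.153 0.654
outer loop
vertex -2.478 0.791 3.353
vertex -2.658 -0.143 2.931
vertex -1.983 -0.049 3.718
endloop
endfacet
facet normal -0.237 0.266 0.934
outer loop
vertex -2.478 0.791 3.353
vertex -1.983 -0.049 3.718
vertex -1.467 0.847 3.594
endloop
endfacet
facet normal -0.169 0.841 0.515
outer loop
vertex -2.478 0.791 3.353
vertex -1.467 0.847 3.594
vertex -1.823 1.305 2.729
endloop
endfacet
facet normal -0.631 0.775 -0.024
outer loop
vertex -2.478 0.791 3.353
vertex -1.823 1.305 2.729
vertex -2.559 0.693 2.32
endloop
endfacet
facet normal -0.985 0.162 0.062
outer loop
vertex -2.478 0.791 3.353
vertex -2.559 0.693 2.32
vertex -2.658 -0.143 2.931
endloop
endfacet
facet normal 0.380 -0.092 0.920
outer loop
vertex -1.467 0.847 3.594
vertex -1.983 -0.049 3.718
vertex -1.021 -0.053 3.32
endloop
endfacet
facet normal -0.436 -0.770 0.466
outer loop
vertex -1.983 -0.049 3.718
vertex -2.658 -0.143 2.931
vertex -1.757 -0.665 2.911
endloop
endfacet
facet normal -0.830 -0.262 -0.492
outer loop
vertex -2.658 -0.143 2.931
vertex -2.559 0.693 2.32
vertex -2.113 -0.207 2.046
endloop
endfacet
facet normal -0.258 0.732 -0.631
outer loop
vertex -2.559 0.693 2.32
vertex -1.823 1.305 2.729
vertex -1.597 0.689 1.922
endloop
endfacet
facet normal 0.490 0.837 0.241
outer loop
vertex -1.823 1.305 2.729
vertex -1.467 0.847 3.594
vertex -0.922 0.783 2.709
endloop
endfacet
facet normal 0.631 -0.775 0.024
outer loop
vertex -1.102 -0.151 2.287
vertex -1.021 -0.053 3.32
vertex -1.757 -0.665 2.911
endloop
endfacet
facet normal 0.169 -0.841 -0.515
outer loop
vertex -1.102 -0.151 2.287
vertex -1.757 -0.665 2.911
vertex -2.113 -0.207 2.046
endloop
endfacet
facet normal 0.237 -0.266 -0.934
outer loop
vertex -1.102 -0.151 2.287
vertex -2.113 -0.207 2.046
vertex -1.597 0.689 1.922
endloop
endfacet
facet normal 0.741 0.153 -0.654
outer loop
vertex -1.102 -0.151 2.287
vertex -1.597 0.689 1.922
vertex -0.922 0.783 2.709
endloop
endfacet
facet normal 0.985 -0.162 -0.062
outer loop
vertex -1.102 -0.151 2.287
vertex -0.922 0.783 2.709
vertex -1.021 -0.053 3.32
endloop
endfacet
facet normal 0.258 -0.732 0.631
outer loop
vertex -1.757 -0.665 2.911
vertex -1.021 -0.053 3.32
vertex -1.983 -0.049 3.718
endloop
endfacet
facet normal -0.490 -0.837 -0.241
outer loop
vertex -2.113 -0.207 2.046
vertex -1.757 -0.665 2.911
vertex -2.658 -0.143 2.931
endloop
endfacet
facet normal -0.380 0.092 -0.920
outer loop
vertex -1.597 0.689 1.922
vertex -2.113 -0.207 2.046
vertex -2.559 0.693 2.32
endloop
endfacet
facet normal 0.436 0.770 -0.466
outer loop
vertex -0.922 0.783 2.709
vertex -1.597 0.689 1.922
vertex -1.823 1.305 2.729
endloop
endfacet
facet normal 0.830 0.262 0.492
outer loop
vertex -1.021 -0.053 3.32
vertex -0.922 0.783 2.709
vertex -1.467 0.847 3.594
endloop
endfacet
facet normal -0.199 0.700 -0.686
outer loop
vertex -1.398 0.411 1.032
vertex -1.893 -0.191 0.562
vertex -2.288 0.323 1.201
endloop
endfacet
facet normal 0.064 0.707 0.704
outer loop
vertex -1.398 0.411 1.032
vertex -2.288 0.323 1.201
vertex -1.091 -0.668 2.088
endloop
endfacet
facet normal 0.064 0.708 0.704
outer loop
vertex -1.091 -0.668 2.088
vertex -2.288 0.323 1.201
vertex -1.981 -0.755 2.257
endloop
endfacet
facet normal 0.199 -0.700 0.686
outer loop
vertex -1.091 -0.668 2.088
vertex -1.981 -0.755 2.257
vertex -1.587 -1.269 1.618
endloop
endfacet
facet normal -0.199 0.700 -0.686
outer loop
vertex -2.288 0.323 1.201
vertex -1.893 -0.191 0.562
vertex -2.783 -0.279 0.731
endloop
endfacet
facet normal -0.815 0.270 0.513
outer loop
vertex -2.288 0.323 1.201
vertex -2.783 -0.279 0.731
vertex -1.981 -0.755 2.257
endloop
endfacet
facet normal -0.815 0.270 0.513
outer loop
vertex -1.981 -0.755 2.257
vertex -2.783 -0.279 0.731
vertex -2.476 -1.357 1.787
endloop
endfacet
facet normal 0.200 -0.700 0.686
outer loop
vertex -1.981 -0.755 2.257
vertex -2.476 -1.357 1.787
vertex -1.587 -1.269 1.618
endloop
endfacet
facet normal -0.199 0.700 -0.685
outer loop
vertex -2.783 -0.279 0.731
vertex -1.893 -0.191 0.562
vertex -2.389 -0.792 0.092
endloop
endfacet
facet normal -0.879 -0.437 -0.191
outer loop
vertex -2.783 -0.279 0.731
vertex -2.389 -0.792 0.092
vertex -2.476 -1.357 1.787
endloop
endfacet
facet normal -0.879 -0.437 -0.191
outer loop
vertex -2.476 -1.357 1.787
vertex -2.389 -0.792 0.092
vertex -2.082 -1.871 1.148
endloop
endfacet
facet normal 0.200 -0.700 0.686
outer loop
vertex -2.476 -1.357 1.787
vertex -2.082 -1.871 1.148
vertex -1.587 -1.269 1.618
endloop
endfacet
facet normal -0.199 0.700 -0.686
outer loop
vertex -2.389 -0.792 0.092
vertex -1.893 -0.191 0.562
vertex -1.499 -0.705 -0.077
endloop
endfacet
facet normal -0.065 -0.707 -0.704
outer loop
vertex -2.389 -0.792 0.092
vertex -1.499 -0.705 -0.077
vertex -2.082 -1.871 1.148
endloop
endfacet
facet normal -0.064 -0.708 -0.704
outer loop
vertex -2.082 -1.871 1.148
vertex -1.499 -0.705 -0.077
vertex -1.192 -1.783 0.979
endloop
endfacet
facet normal 0.199 -0.700 0.686
outer loop
vertex -2.082 -1.871 1.148
vertex -1.192 -1.783 0.979
vertex -1.587 -1.269 1.618
endloop
endfacet
facet normal -0.200 0.700 -0.686
outer loop
vertex -1.499 -0.705 -0.077
vertex -1.893 -0.191 0.562
vertex -1.004 -0.103 0.393
endloop
endfacet
facet normal 0.815 -0.270 -0.513
outer loop
vertex -1.499 -0.705 -0.077
vertex -1.004 -0.103 0.393
vertex -1.192 -1.783 0.979
endloop
endfacet
facet normal 0.815 -0.270 -0.513
outer loop
vertex -1.192 -1.783 0.979
vertex -1.004 -0.103 0.393
vertex -0.697 -1.181 1.449
endloop
endfacet
facet normal 0.199 -0.700 0.686
outer loop
vertex -1.192 -1.783 0.979
vertex -0.697 -1.181 1.449
vertex -1.587 -1.269 1.618
endloop
endfacet
facet normal -0.200 0.700 -0.686
outer loop
vertex -1.004 -0.103 0.393
vertex -1.893 -0.191 0.562
vertex -1.398 0.411 1.032
endloop
endfacet
facet normal 0.879 0.437 0.191
outer loop
vertex -1.004 -0.103 0.393
vertex -1.398 0.411 1.032
vertex -0.697 -1.181 1.449
endloop
endfacet
facet normal 0.879 0.437 0.191
outer loop
vertex -0.697 -1.181 1.449
vertex -1.398 0.411 1.032
vertex -1.091 -0.668 2.088
endloop
endfacet
facet normal 0.199 -0.700 0.685
outer loop
vertex -0.697 -1.181 1.449
vertex -1.091 -0.668 2.088
vertex -1.587 -1.269 1.618
endloop
endfacet

endsolid
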